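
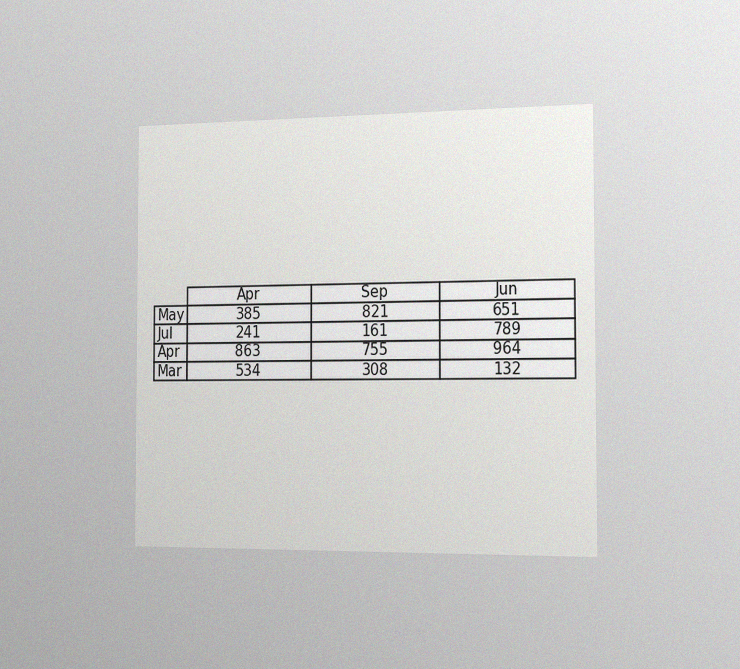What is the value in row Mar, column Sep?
308

The chart is viewed slightly from the right, with some photo noise. The (Mar, Sep) cell reads 308.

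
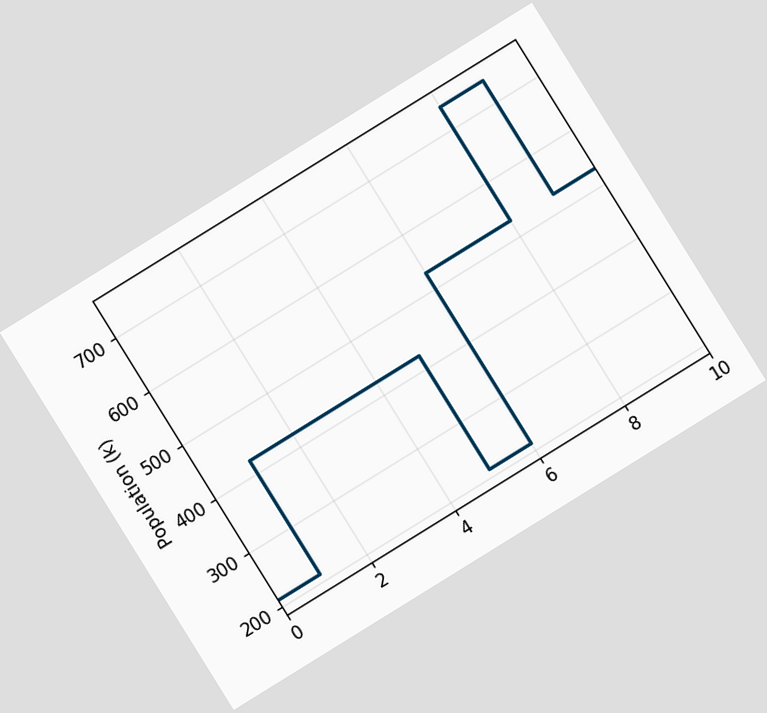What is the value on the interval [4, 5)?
The chart is tilted about 32° counter-clockwise. On [4, 5) the step sits at 424k.

424k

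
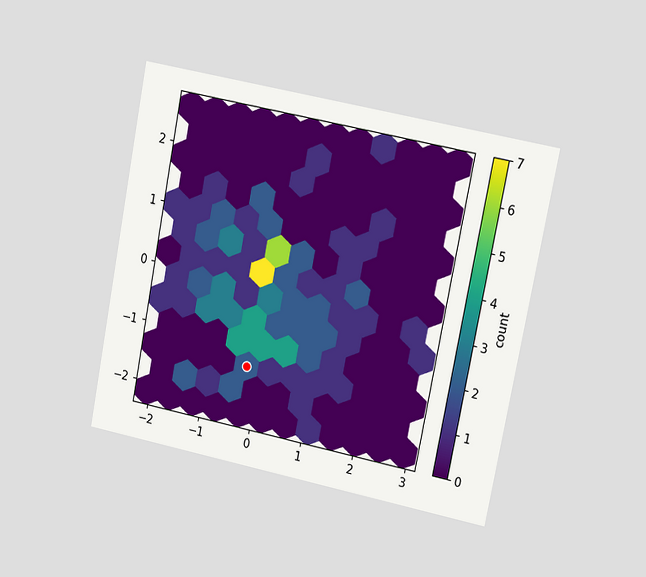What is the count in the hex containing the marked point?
The chart is tilted about 11° clockwise and viewed at a slight angle. The marked hex reads 2 on the colorbar.

2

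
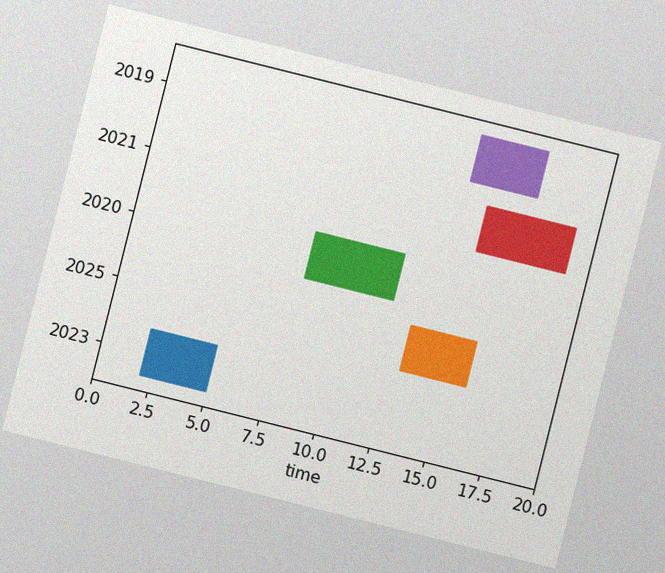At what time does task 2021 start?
15

The chart is tilted about 14° clockwise, with some photo noise. The 2021 bar begins at t=15.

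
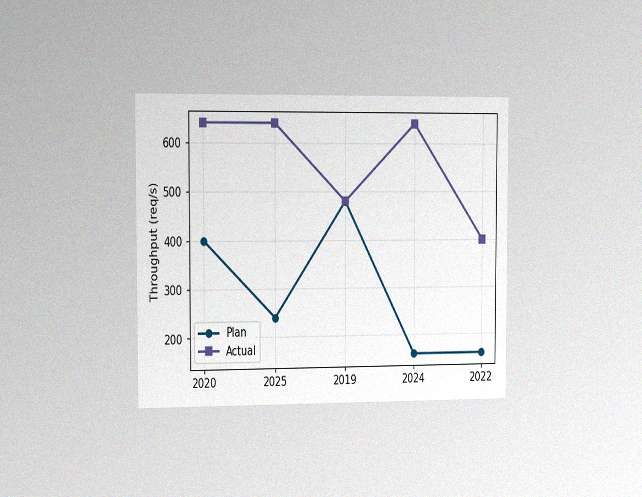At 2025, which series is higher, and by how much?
Actual, by 400req/s

The chart is viewed slightly from the left, with some photo noise. At 2025, Actual sits above the other line by 400req/s.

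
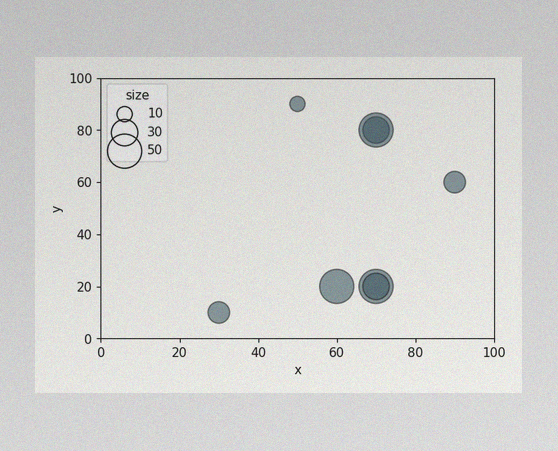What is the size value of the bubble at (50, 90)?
The image has some photo noise and uneven lighting. Matching the bubble at (50, 90) against the size legend gives 10.

10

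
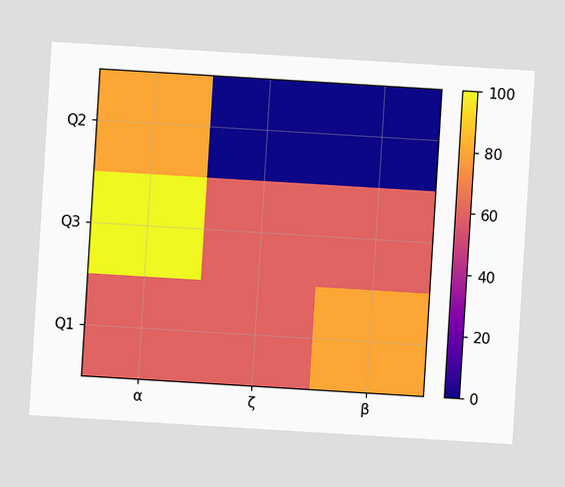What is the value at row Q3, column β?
60

The chart is tilted about 3° clockwise. Matching cell (Q3, β) against the colorbar gives 60.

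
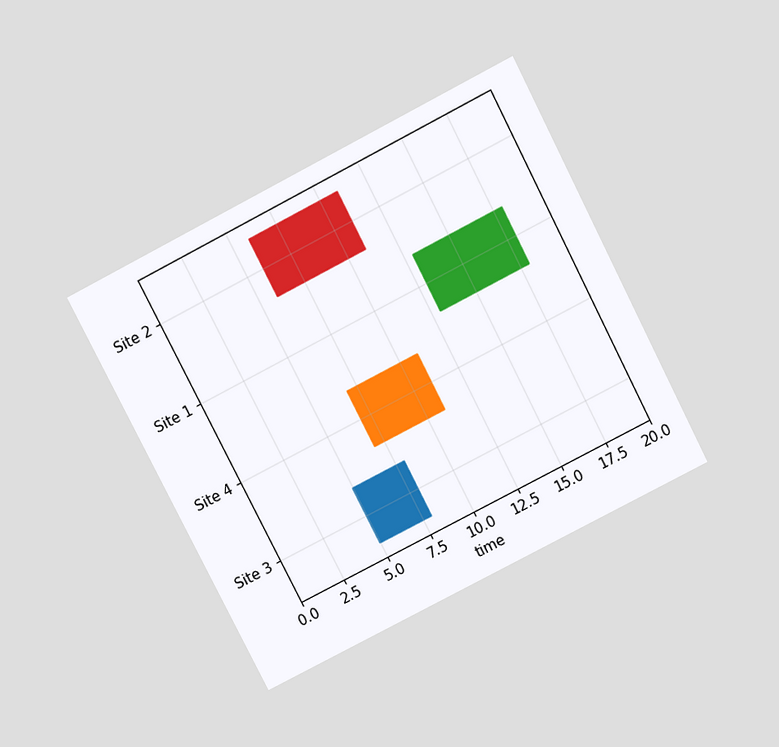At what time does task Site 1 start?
The chart is tilted about 27° counter-clockwise and viewed slightly from above. The Site 1 bar begins at t=13.

13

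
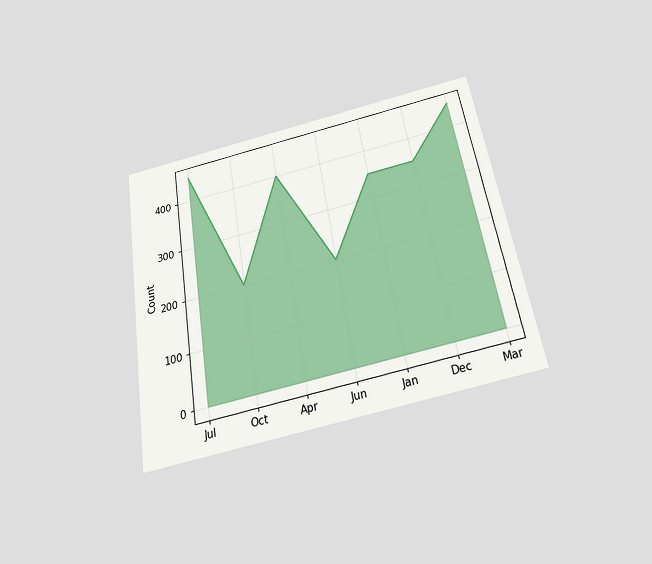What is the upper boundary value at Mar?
The chart is tilted about 9° counter-clockwise and viewed slightly from below. At Mar the upper boundary is at 450.

450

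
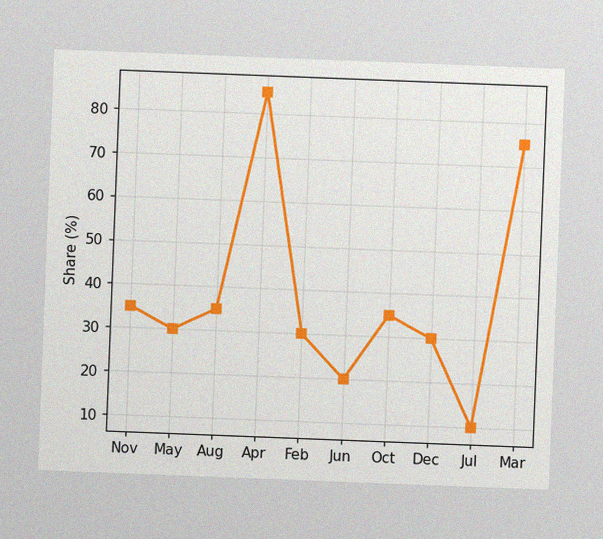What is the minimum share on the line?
The chart is tilted about 2° clockwise, with some photo noise. The lowest point is at Jul, and reading across to the y-axis gives 10%.

10%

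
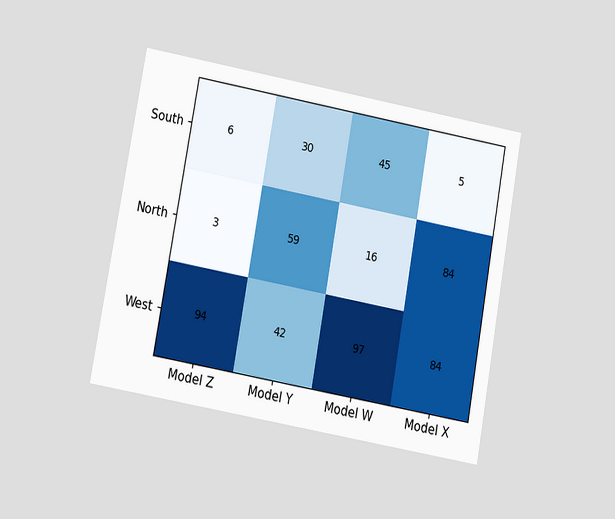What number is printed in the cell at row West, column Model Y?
42

The chart is tilted about 10° clockwise and viewed at a slight angle. The (West, Model Y) cell reads 42.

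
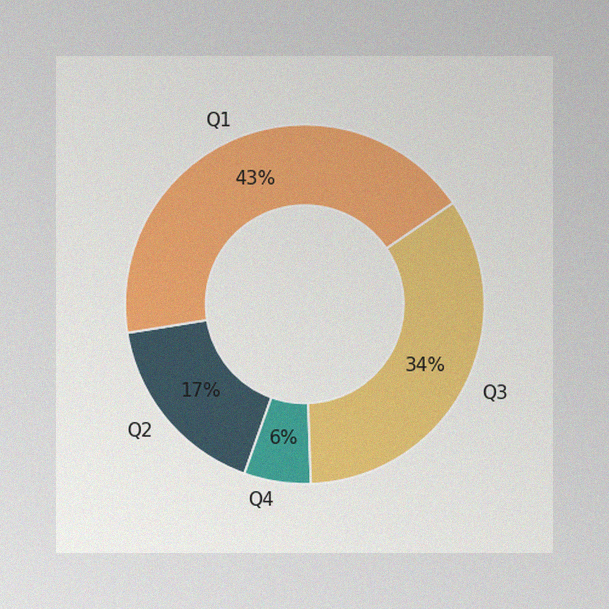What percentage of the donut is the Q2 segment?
The image has some photo noise and uneven lighting. The Q2 segment takes up 17% of the ring.

17%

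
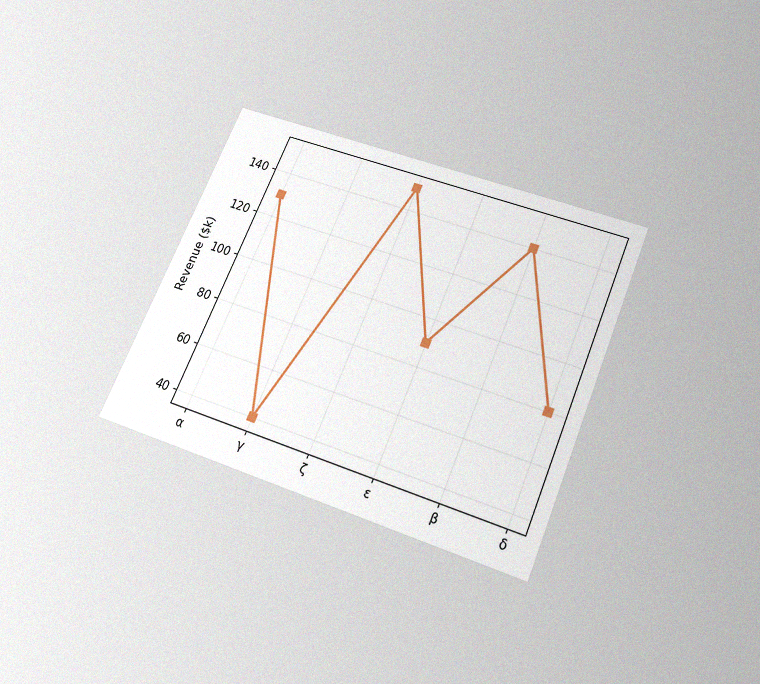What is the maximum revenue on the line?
The chart is tilted about 23° clockwise and viewed slightly from below, with some photo noise. The highest point is at ζ, and reading across to the y-axis gives $150k.

$150k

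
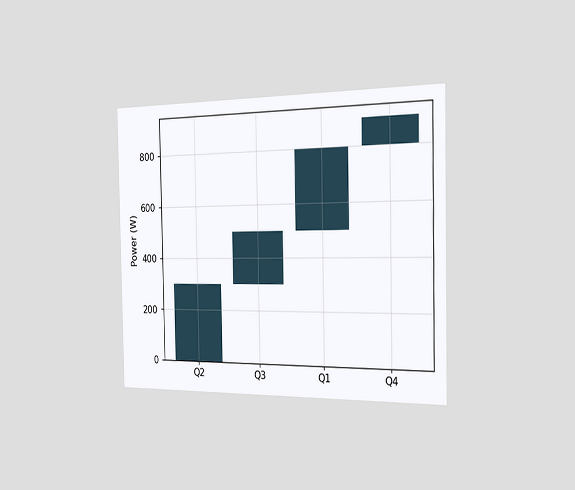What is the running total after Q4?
The chart is viewed slightly from the right. After Q4 the running total reaches 900W.

900W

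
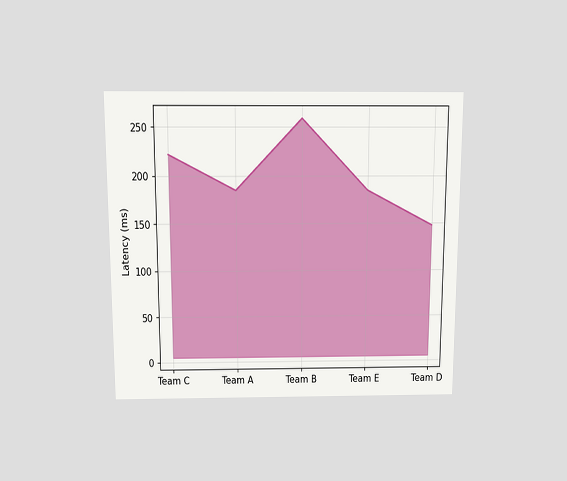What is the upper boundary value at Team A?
The chart is viewed slightly from above. At Team A the upper boundary is at 185ms.

185ms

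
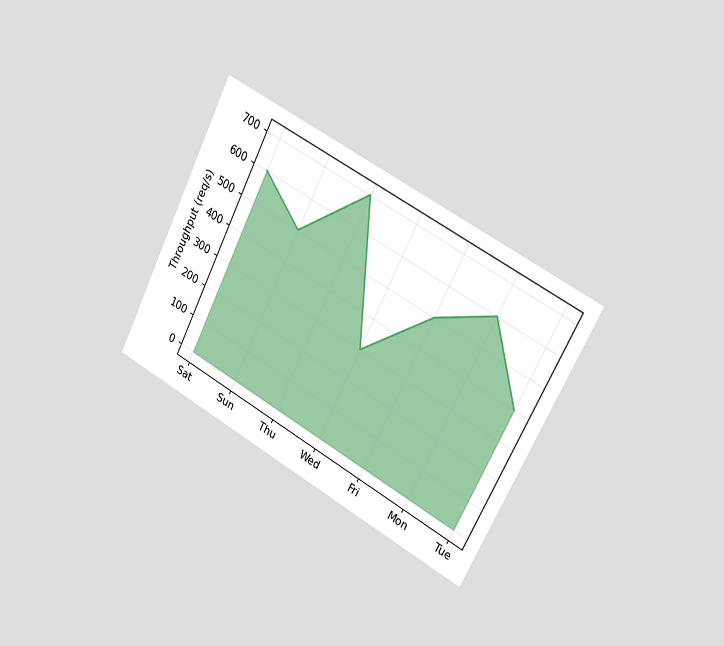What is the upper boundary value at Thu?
The chart is tilted about 27° clockwise and viewed slightly from the right. At Thu the upper boundary is at 700req/s.

700req/s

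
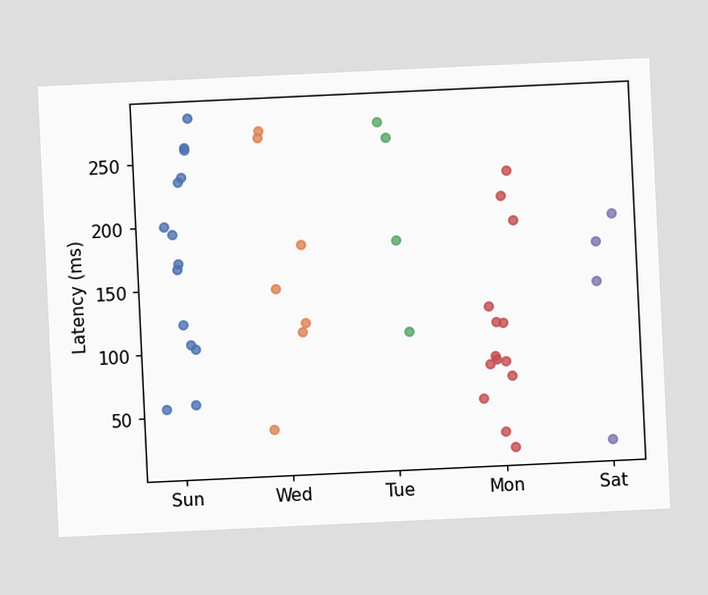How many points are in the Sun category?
14

The chart is tilted about 3° counter-clockwise. Counting the markers in the Sun column gives 14.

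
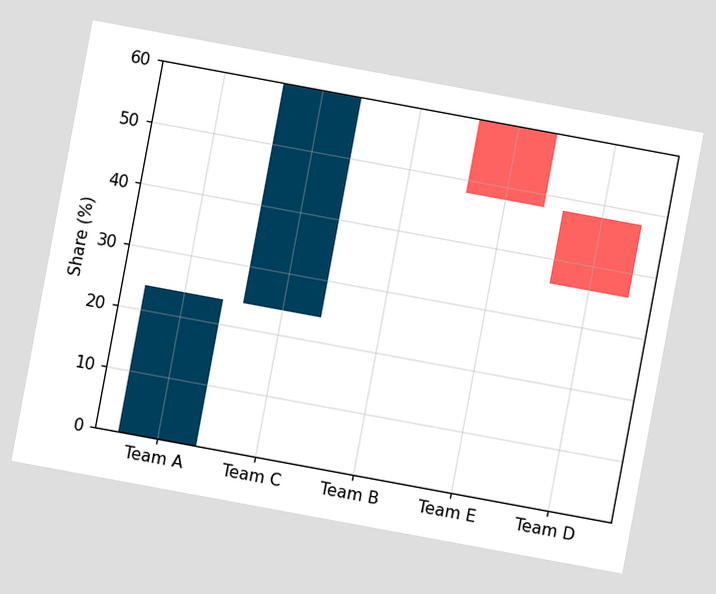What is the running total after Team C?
60%

The chart is tilted about 10° clockwise. After Team C the running total reaches 60%.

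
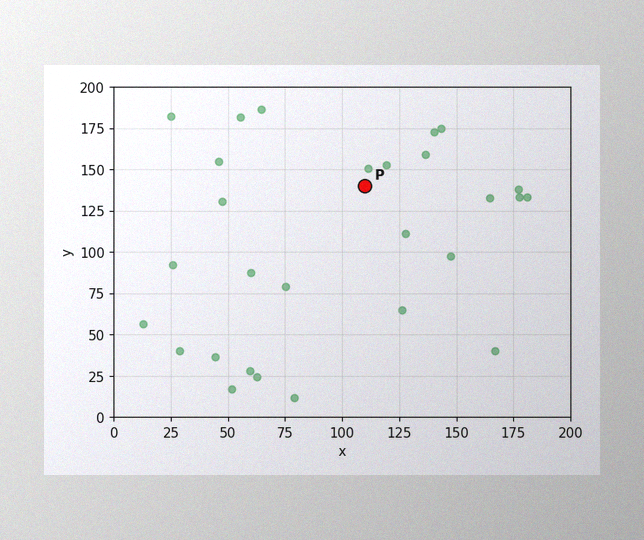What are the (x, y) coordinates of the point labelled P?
The image has some photo noise and uneven lighting. Following the gridlines from P to each axis, P sits at (110, 140).

(110, 140)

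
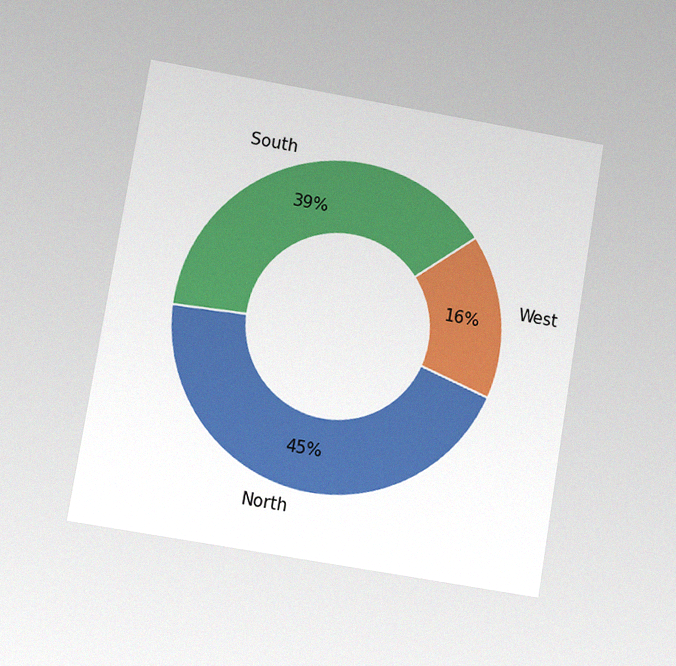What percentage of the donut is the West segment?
The chart is tilted about 9° clockwise and viewed at a slight angle, with some photo noise. The West segment takes up 16% of the ring.

16%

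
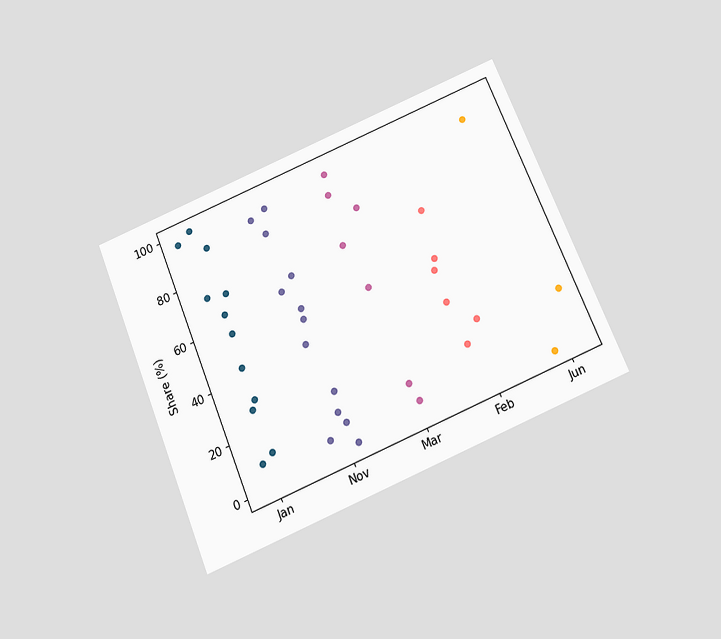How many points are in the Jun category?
The chart is tilted about 22° counter-clockwise and viewed slightly from below. Counting the markers in the Jun column gives 3.

3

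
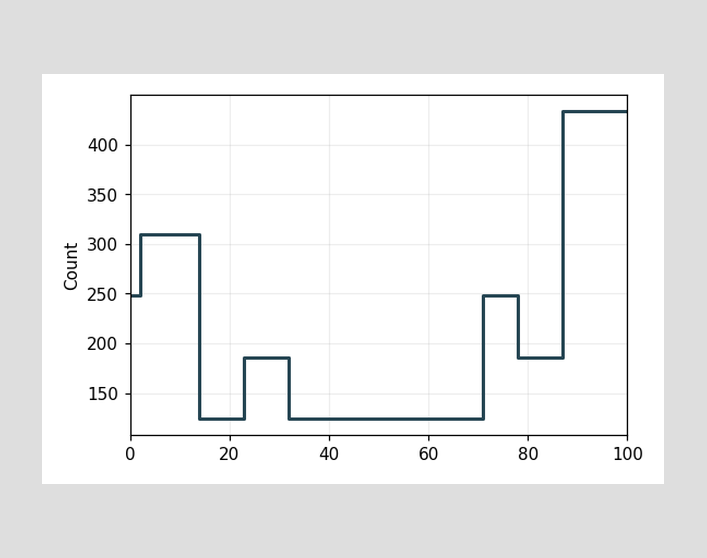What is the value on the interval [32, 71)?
124

On [32, 71) the step sits at 124.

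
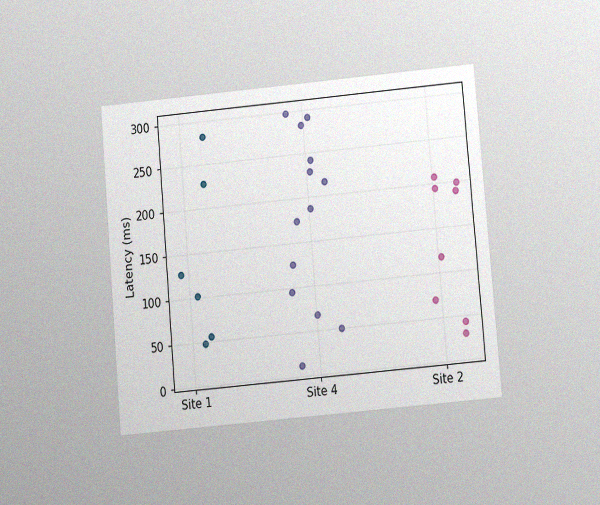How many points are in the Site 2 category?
The chart is tilted about 5° counter-clockwise and viewed at a slight angle, with some photo noise. Counting the markers in the Site 2 column gives 8.

8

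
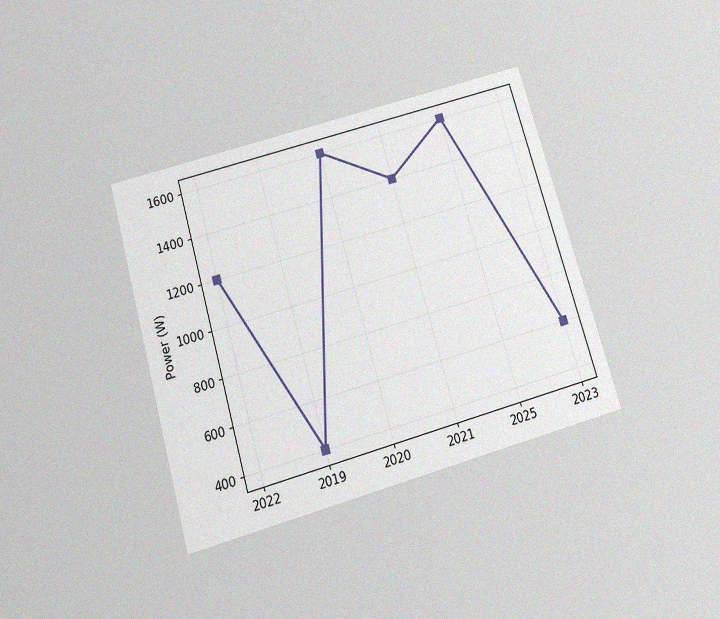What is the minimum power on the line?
400W

The chart is tilted about 16° counter-clockwise and viewed slightly from below, with some photo noise. The lowest point is at 2019, and reading across to the y-axis gives 400W.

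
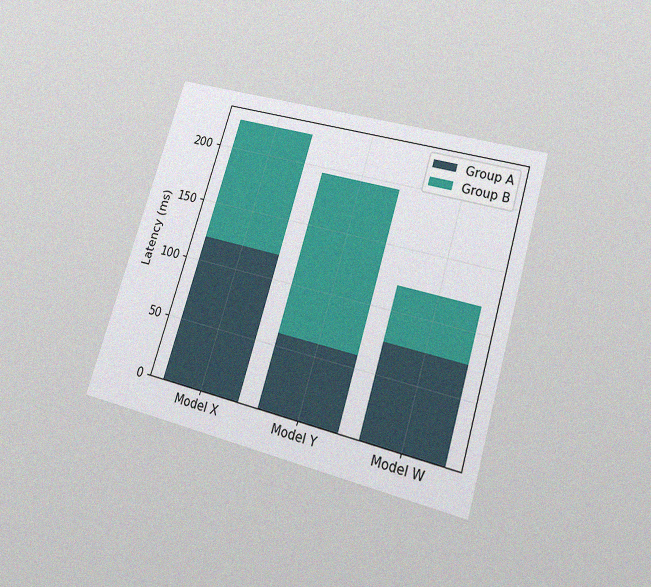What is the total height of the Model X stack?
225ms

The chart is tilted about 17° clockwise and viewed slightly from below, with some photo noise. The Model X stack's top reaches 225ms on the y-axis.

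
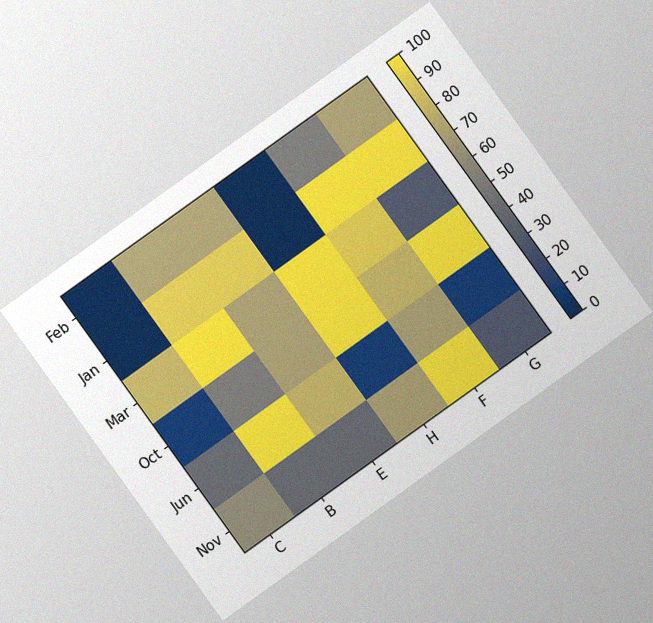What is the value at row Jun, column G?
The chart is tilted about 36° counter-clockwise, with some photo noise. Matching cell (Jun, G) against the colorbar gives 10.

10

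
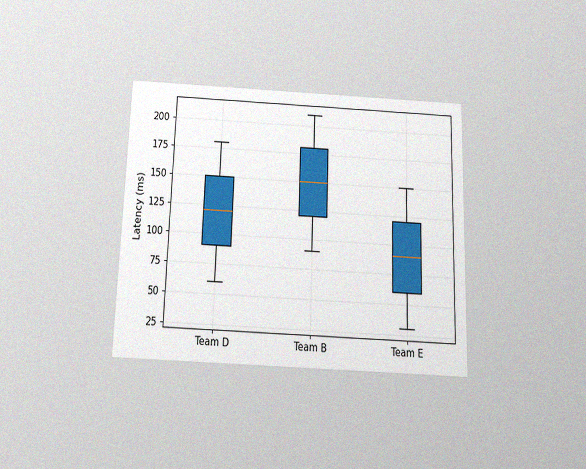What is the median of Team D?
The chart is viewed slightly from below, with some photo noise. The median line in the Team D box sits at 120ms.

120ms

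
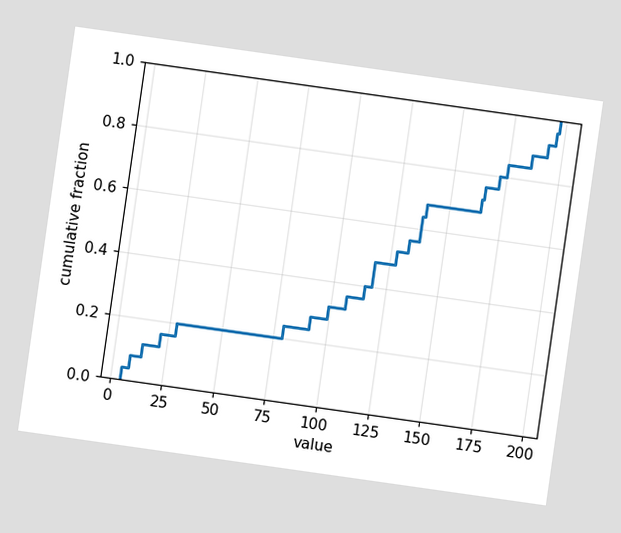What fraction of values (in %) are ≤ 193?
The chart is tilted about 8° clockwise. At x=193 the ECDF step is at 92%.

92%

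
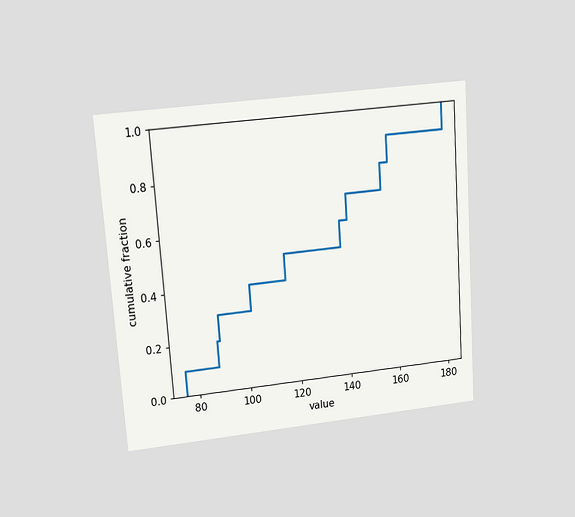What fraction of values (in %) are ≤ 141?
70%

The chart is tilted about 4° counter-clockwise and viewed at a slight angle. At x=141 the ECDF step is at 70%.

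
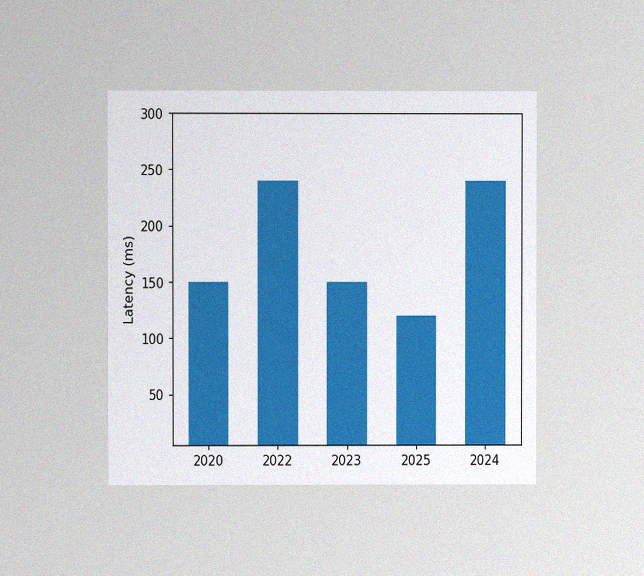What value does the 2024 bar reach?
The chart is viewed at a slight angle, with some photo noise. Reading along the chart's y-axis, the 2024 bar reaches 240ms.

240ms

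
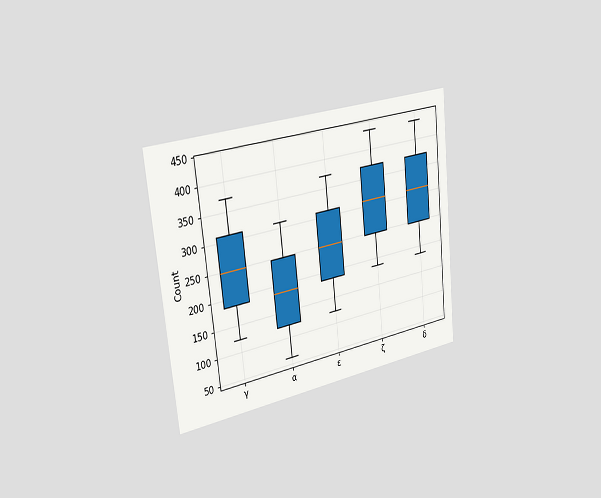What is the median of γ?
The chart is tilted about 6° counter-clockwise and viewed slightly from the left. The median line in the γ box sits at 248.

248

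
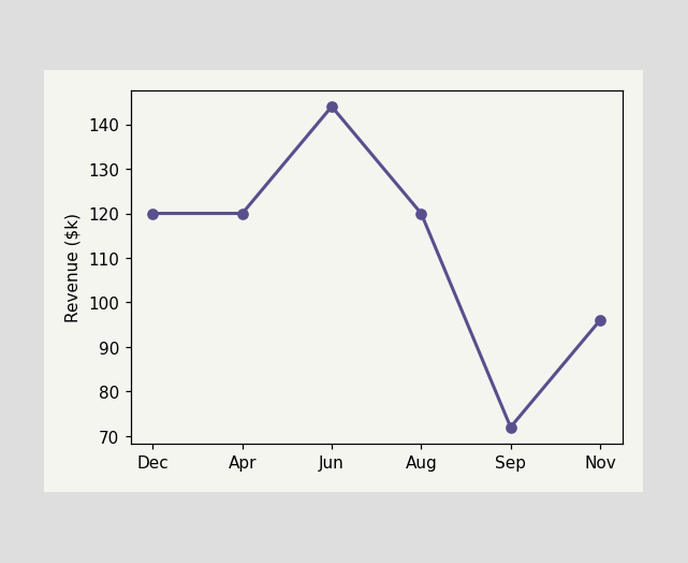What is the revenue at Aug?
At Aug, the line is at $120k.

$120k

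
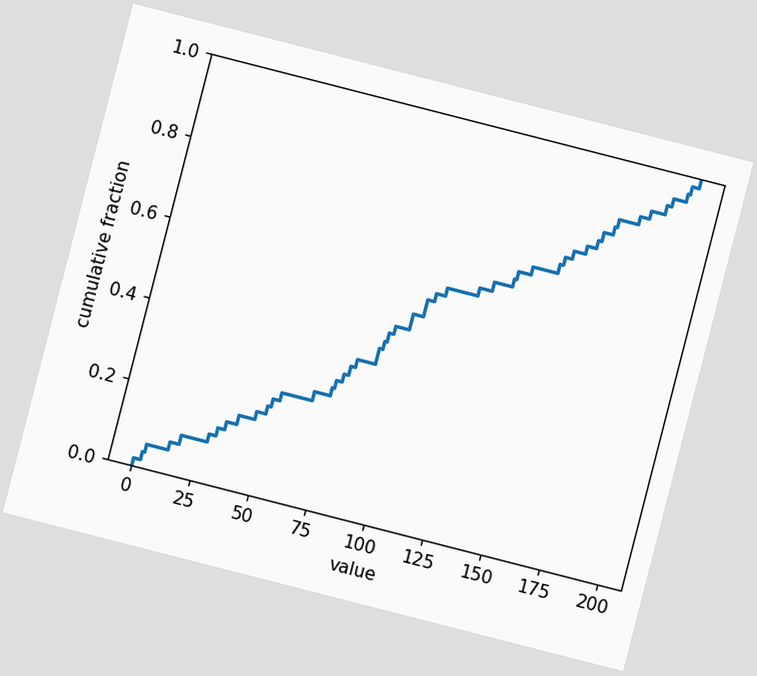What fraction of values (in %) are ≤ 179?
The chart is tilted about 14° clockwise. At x=179 the ECDF step is at 88%.

88%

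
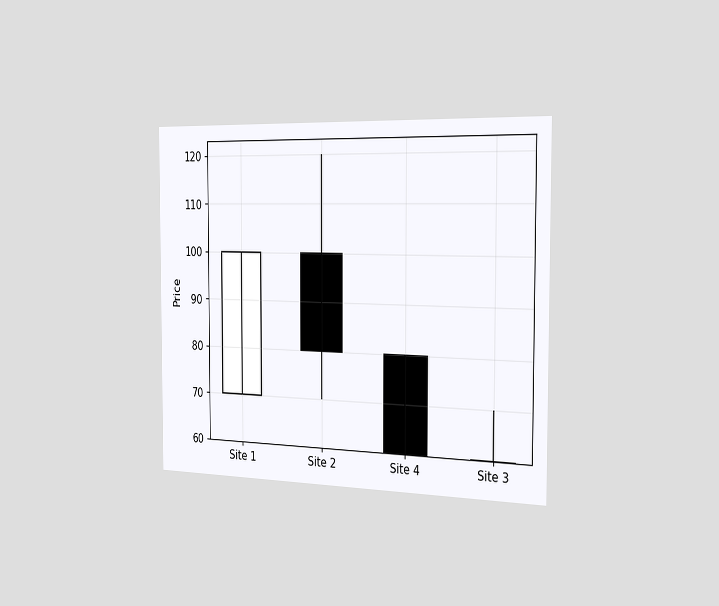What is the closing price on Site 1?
100

The chart is viewed slightly from the right. The Site 1 candle closes at 100.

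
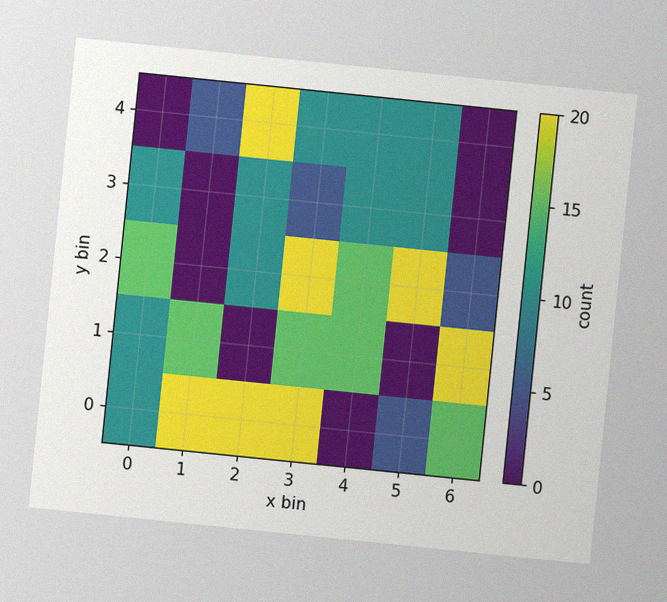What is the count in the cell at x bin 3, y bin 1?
15

The chart is tilted about 6° clockwise, with some photo noise. Matching the cell (3, 1) against the colorbar gives 15.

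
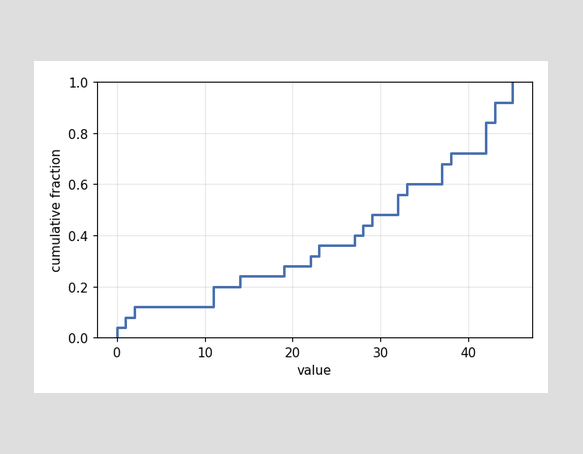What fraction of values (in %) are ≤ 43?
92%

At x=43 the ECDF step is at 92%.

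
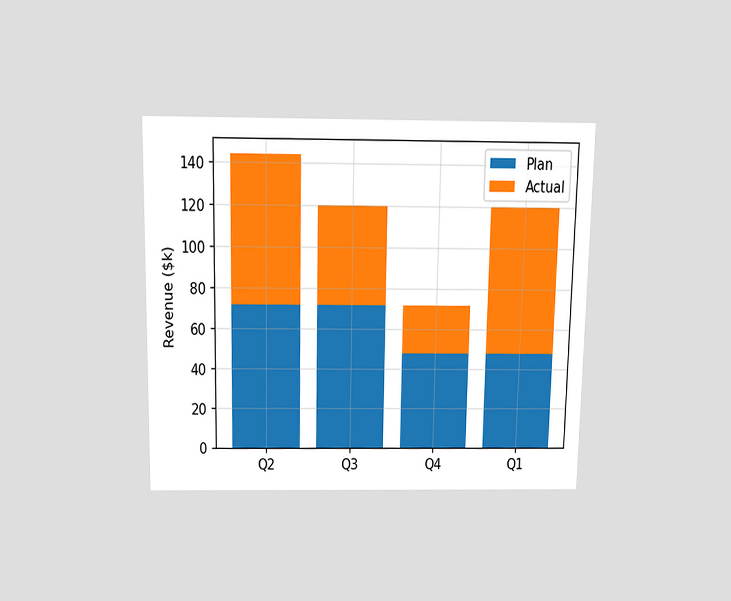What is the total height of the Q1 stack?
The chart is viewed slightly from above. The Q1 stack's top reaches $120k on the y-axis.

$120k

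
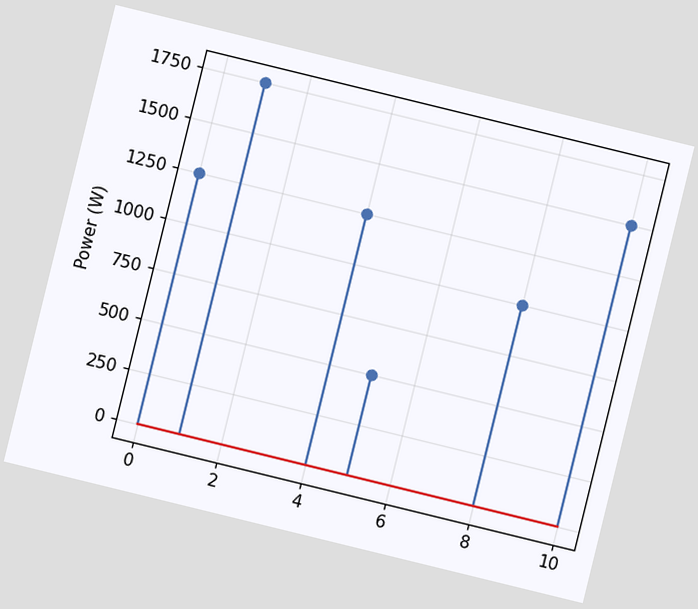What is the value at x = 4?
The chart is tilted about 14° clockwise. The stem at x=4 reaches 1250W.

1250W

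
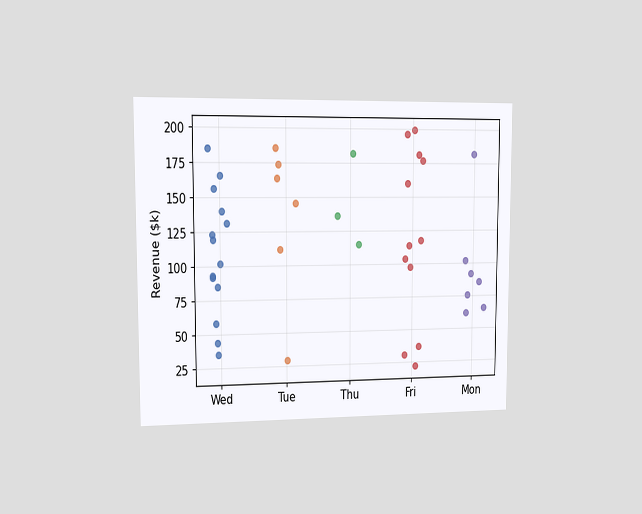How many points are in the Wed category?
14

The chart is viewed slightly from the left. Counting the markers in the Wed column gives 14.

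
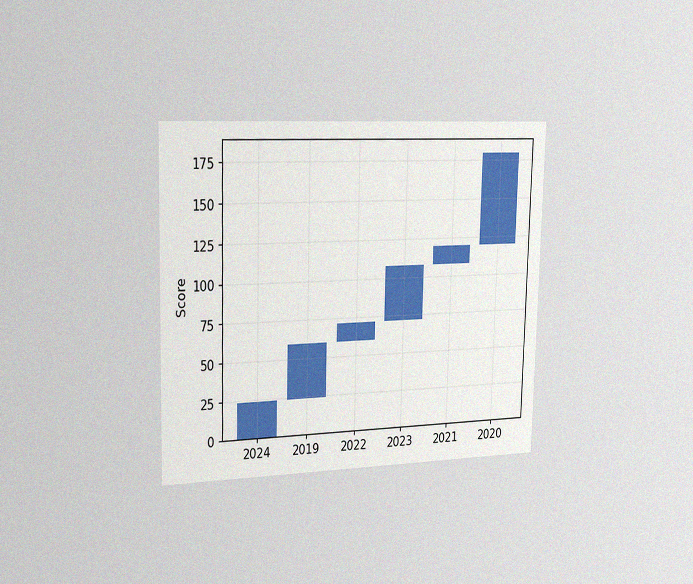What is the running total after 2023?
108

The chart is viewed slightly from the left, with some photo noise. After 2023 the running total reaches 108.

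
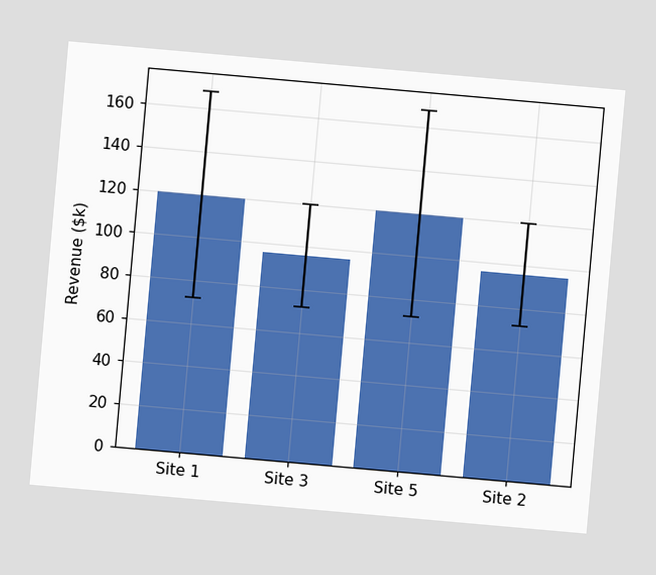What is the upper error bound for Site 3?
$120k

The chart is tilted about 5° clockwise. The Site 3 bar's upper whisker reaches $120k.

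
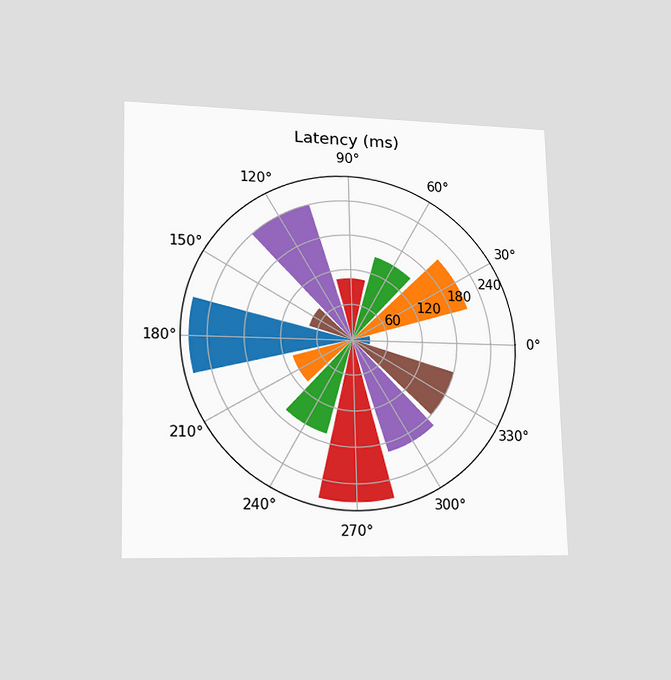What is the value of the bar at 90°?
105ms

The chart is viewed at a slight angle. The bar at 90° reaches 105ms on the radial axis.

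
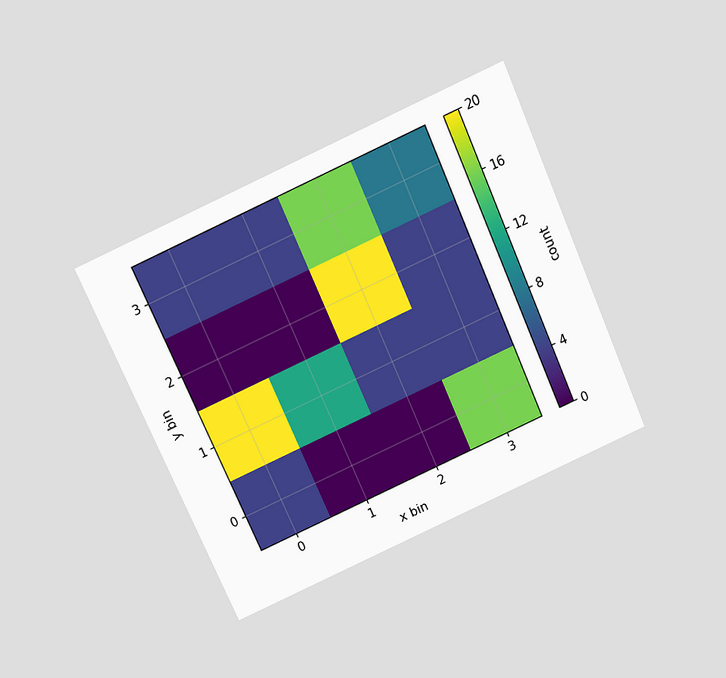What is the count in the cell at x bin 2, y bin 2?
The chart is tilted about 24° counter-clockwise and viewed slightly from above. Matching the cell (2, 2) against the colorbar gives 20.

20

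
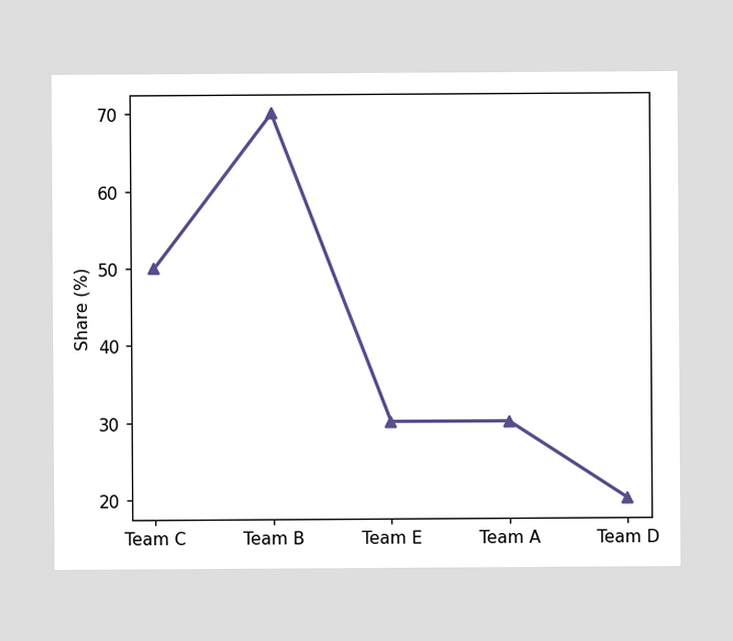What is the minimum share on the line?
20%

The lowest point is at Team D, and reading across to the y-axis gives 20%.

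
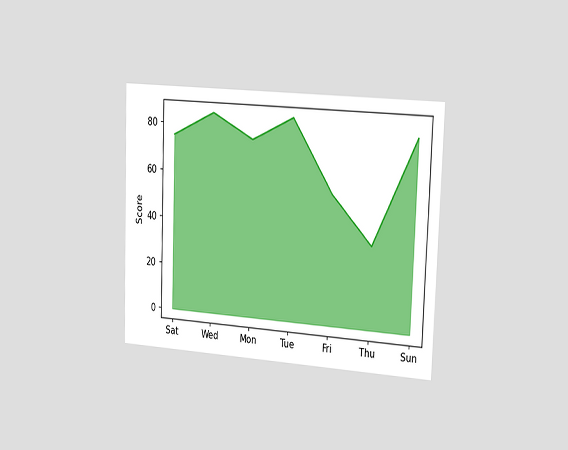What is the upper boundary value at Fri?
The chart is tilted about 2° clockwise and viewed slightly from the right. At Fri the upper boundary is at 55.

55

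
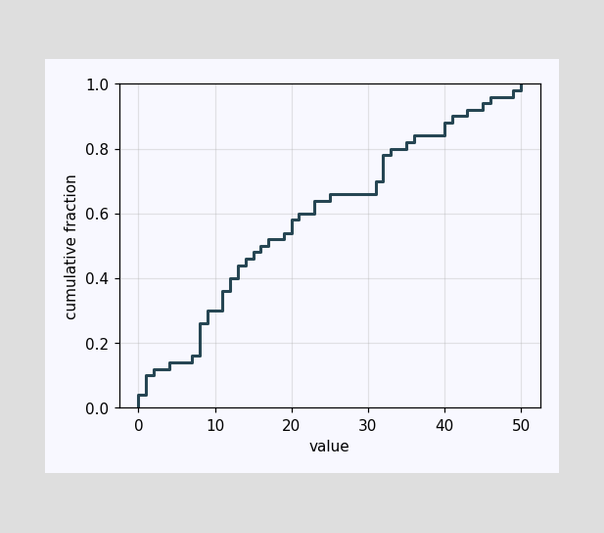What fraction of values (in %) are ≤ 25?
66%

At x=25 the ECDF step is at 66%.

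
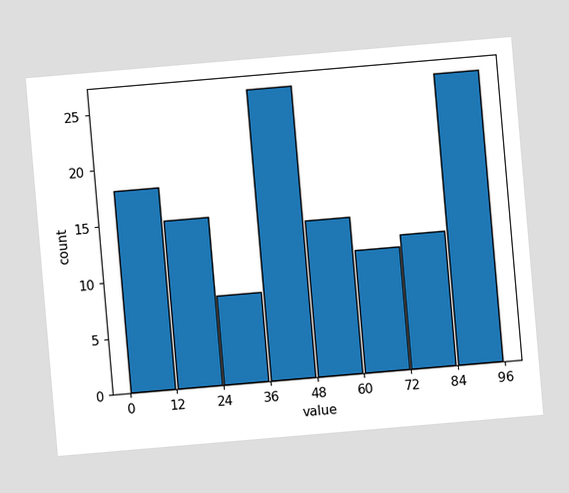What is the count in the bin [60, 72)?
11

The chart is tilted about 5° counter-clockwise. The [60, 72) bin has height 11.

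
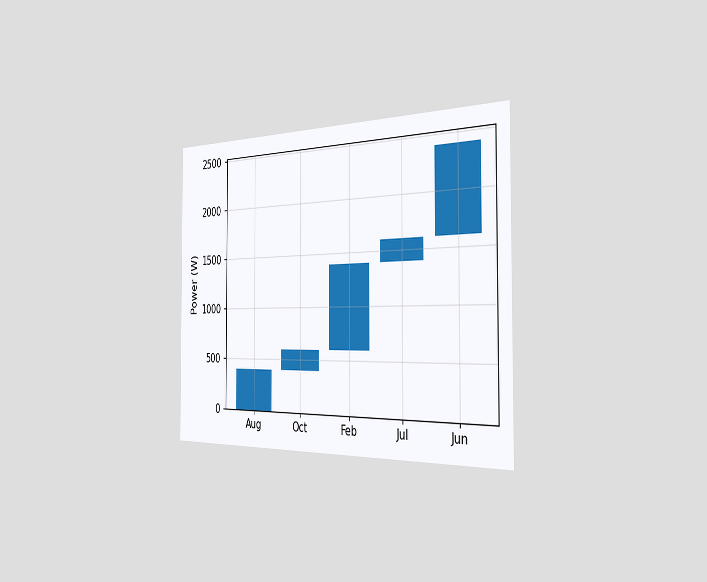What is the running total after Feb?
1400W

The chart is viewed slightly from the right. After Feb the running total reaches 1400W.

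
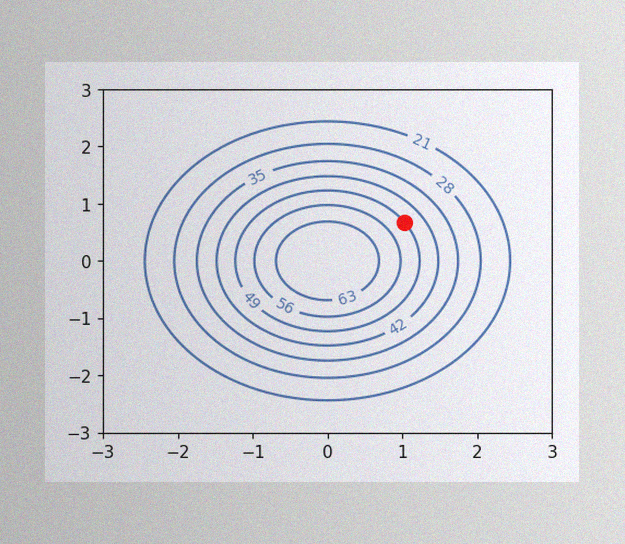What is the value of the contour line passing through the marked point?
49

The image has some photo noise and uneven lighting. The marked point sits on the contour labelled 49.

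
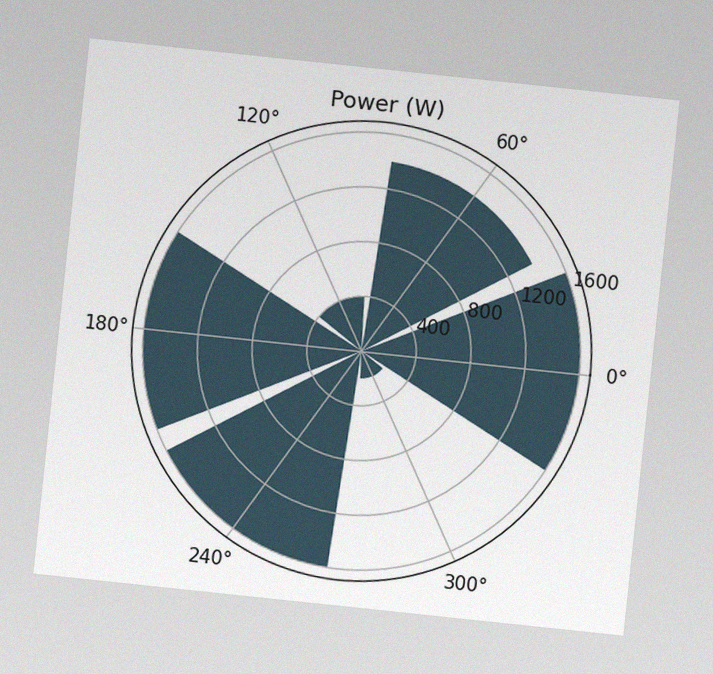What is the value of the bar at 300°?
The chart is tilted about 6° clockwise, with some photo noise. The bar at 300° reaches 200W on the radial axis.

200W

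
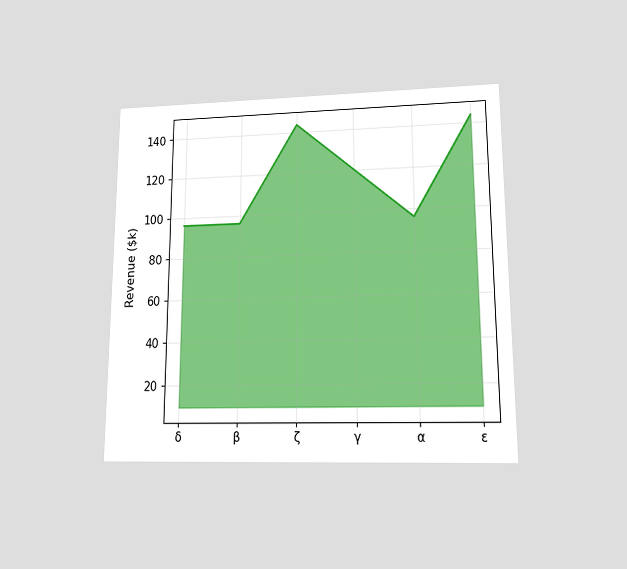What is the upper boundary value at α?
The chart is viewed at a slight angle. At α the upper boundary is at $96k.

$96k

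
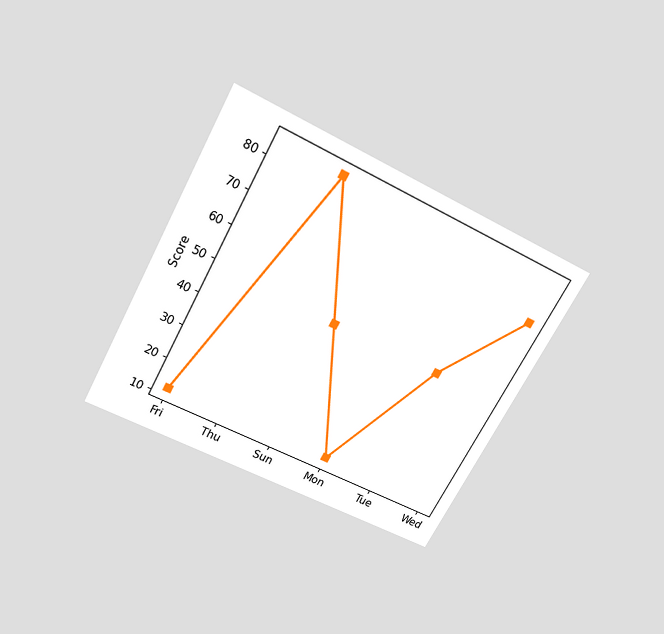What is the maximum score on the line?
84

The chart is tilted about 28° clockwise and viewed slightly from above. The highest point is at Thu, and reading across to the y-axis gives 84.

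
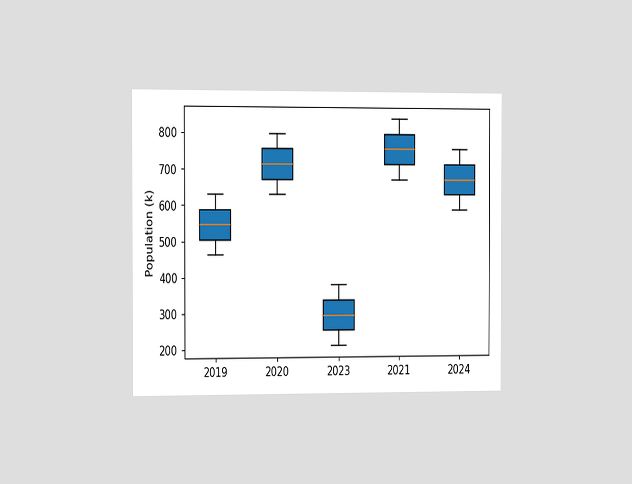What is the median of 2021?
756k

The chart is viewed slightly from the left. The median line in the 2021 box sits at 756k.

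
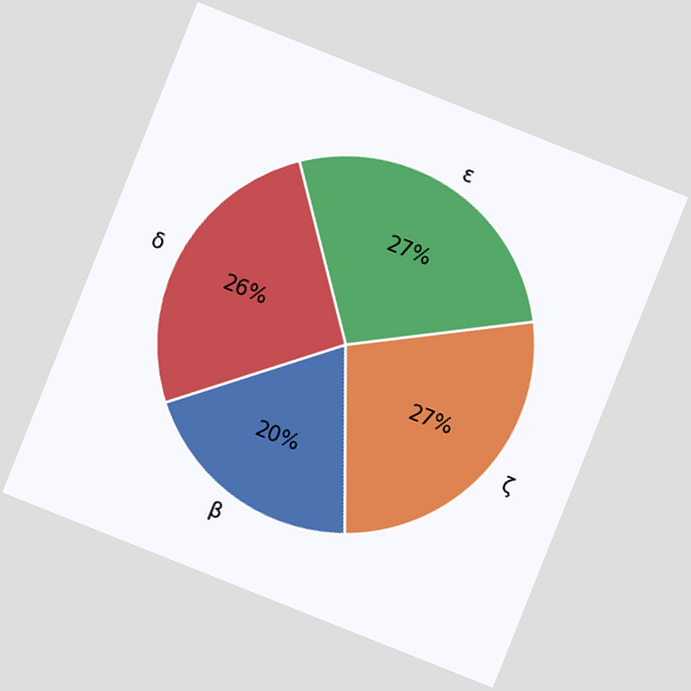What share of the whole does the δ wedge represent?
The chart is tilted about 22° clockwise. The δ slice takes up 26% of the pie.

26%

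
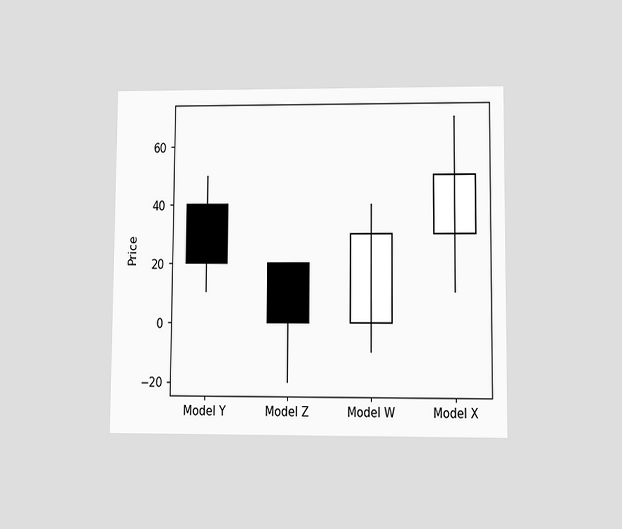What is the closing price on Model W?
30

The chart is viewed at a slight angle. The Model W candle closes at 30.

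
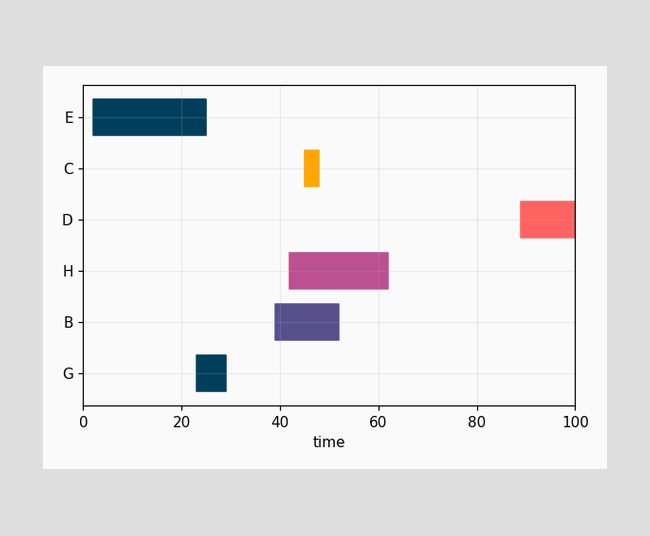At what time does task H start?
42

The H bar begins at t=42.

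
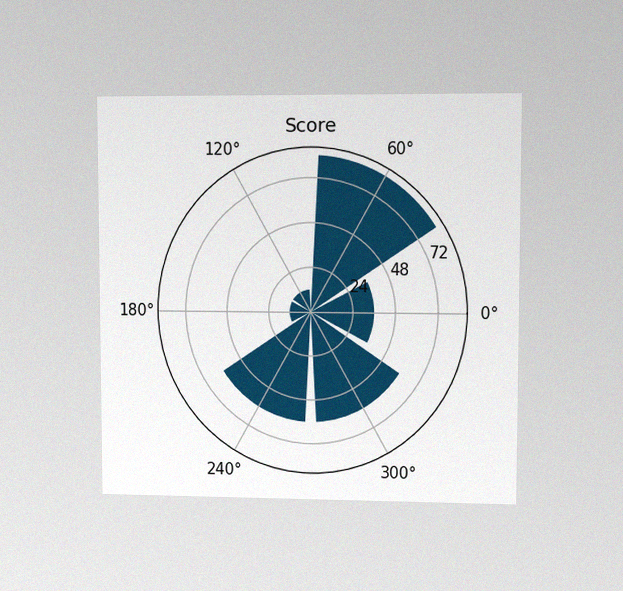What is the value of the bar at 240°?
The chart is viewed at a slight angle, with some photo noise. The bar at 240° reaches 60 on the radial axis.

60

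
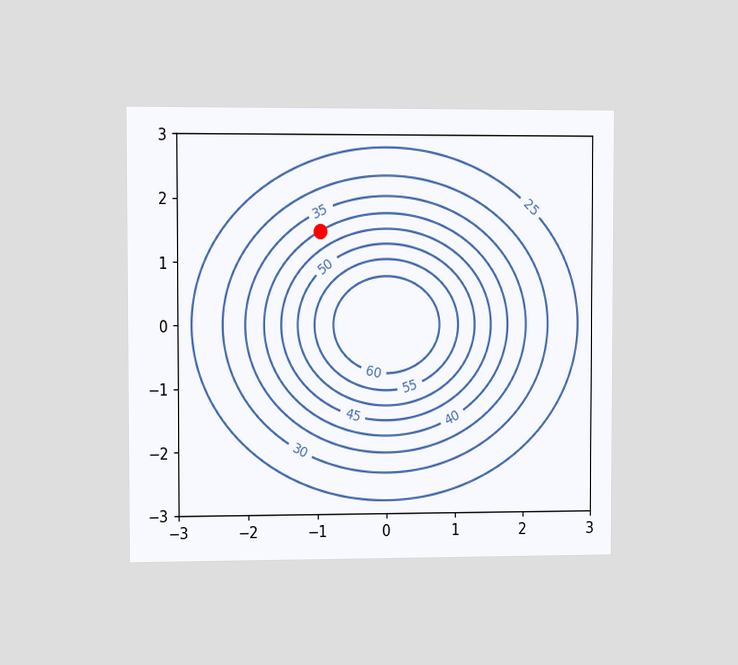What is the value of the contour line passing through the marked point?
The chart is viewed slightly from the left. The marked point sits on the contour labelled 40.

40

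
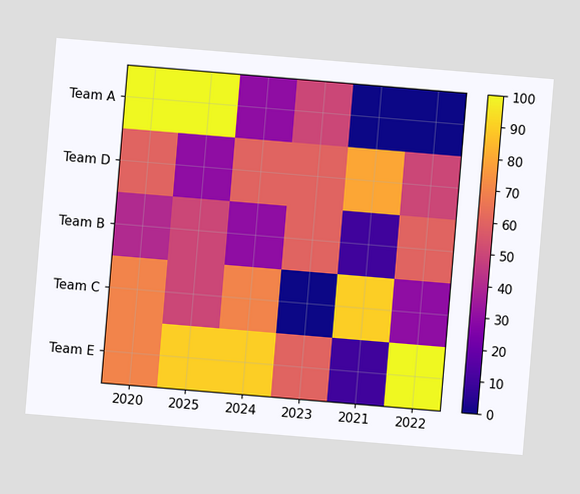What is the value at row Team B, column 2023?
The chart is tilted about 5° clockwise. Matching cell (Team B, 2023) against the colorbar gives 60.

60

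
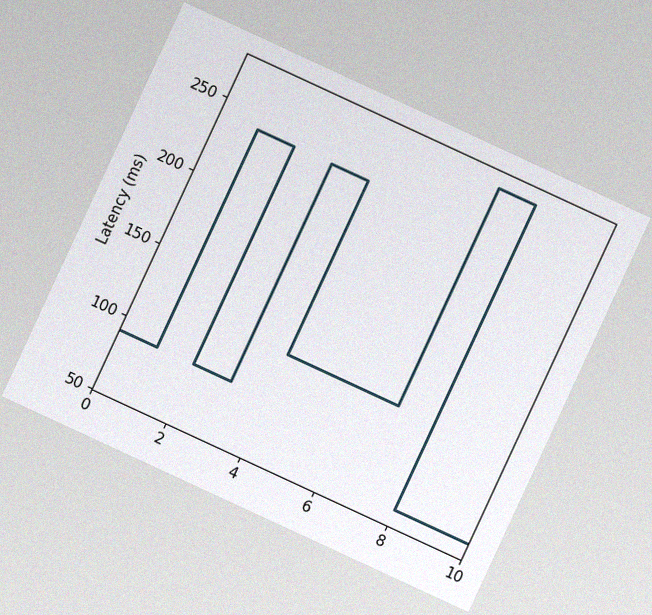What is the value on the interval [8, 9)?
The chart is tilted about 25° clockwise, with some photo noise. On [8, 9) the step sits at 60ms.

60ms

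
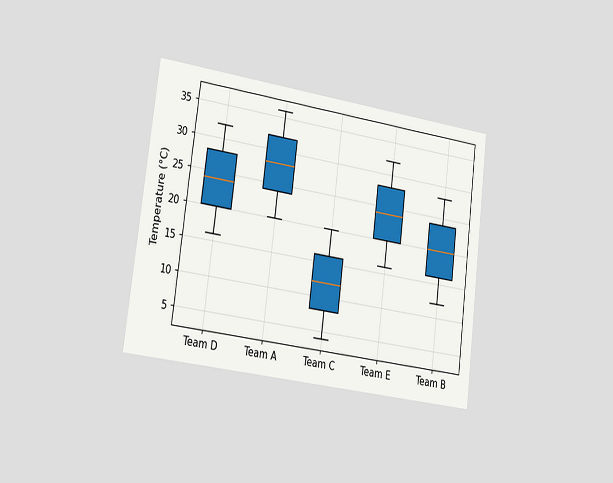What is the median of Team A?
28°C

The chart is tilted about 7° clockwise and viewed slightly from the left. The median line in the Team A box sits at 28°C.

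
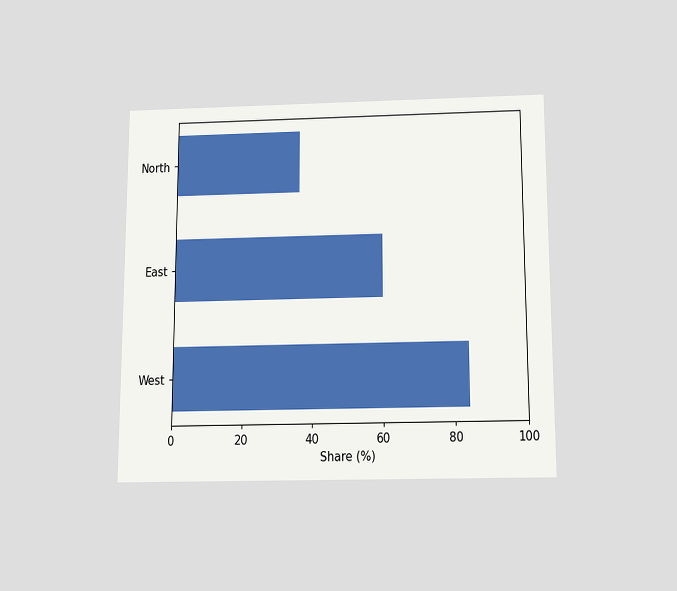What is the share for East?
60%

The chart is viewed slightly from below. Reading along the chart's x-axis, the East bar reaches 60%.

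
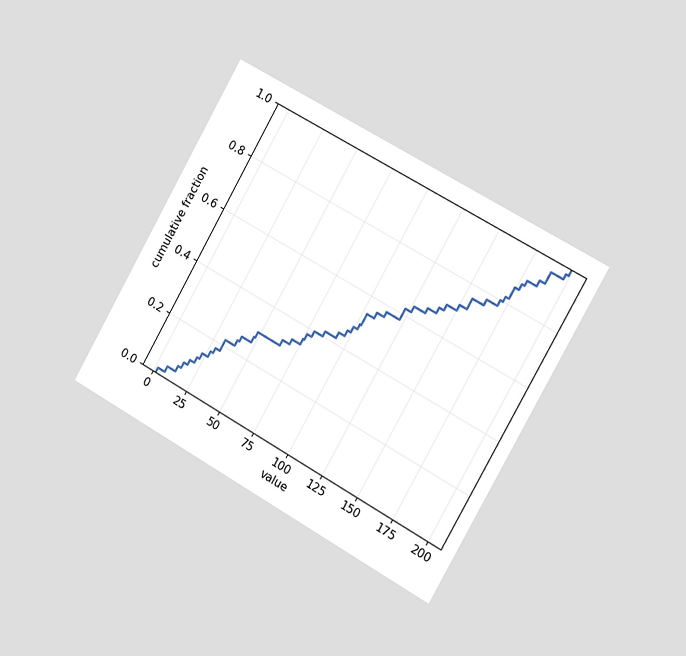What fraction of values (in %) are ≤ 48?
30%

The chart is tilted about 30° clockwise and viewed slightly from the right. At x=48 the ECDF step is at 30%.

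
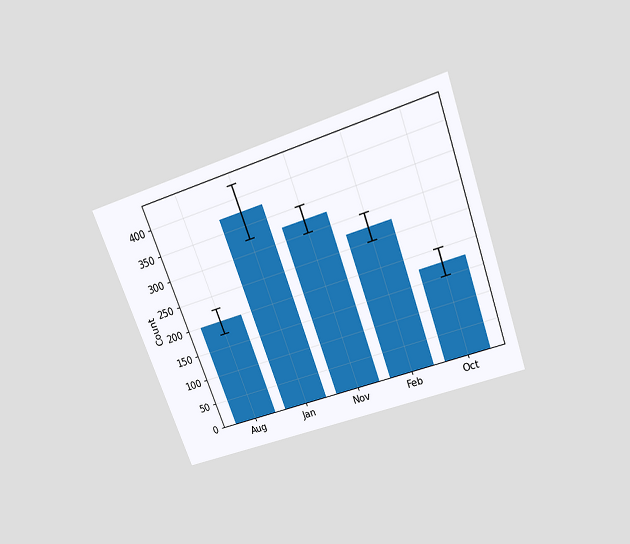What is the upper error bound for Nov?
The chart is tilted about 20° counter-clockwise and viewed slightly from above. The Nov bar's upper whisker reaches 350.

350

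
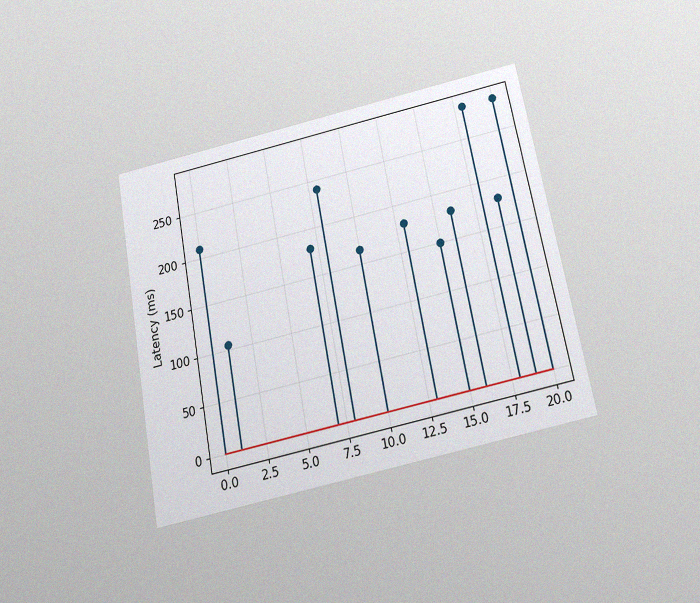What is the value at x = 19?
The chart is tilted about 11° counter-clockwise and viewed slightly from below, with some photo noise. The stem at x=19 reaches 180ms.

180ms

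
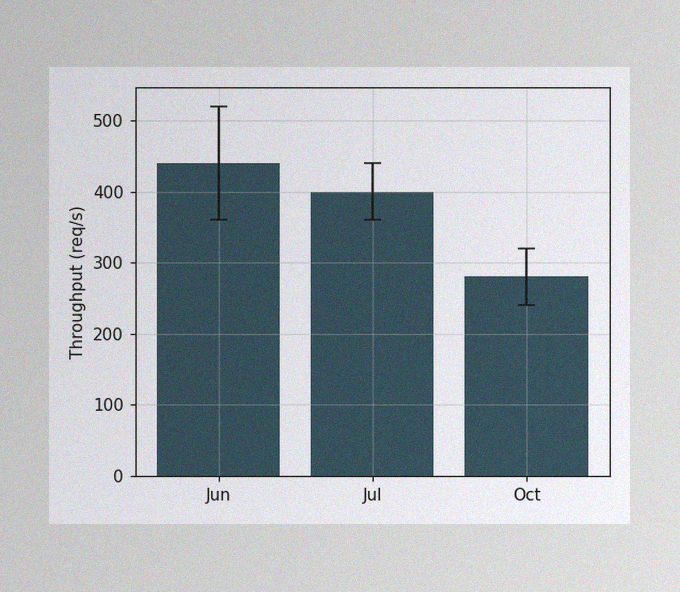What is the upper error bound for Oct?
320req/s

The image has some photo noise and uneven lighting. The Oct bar's upper whisker reaches 320req/s.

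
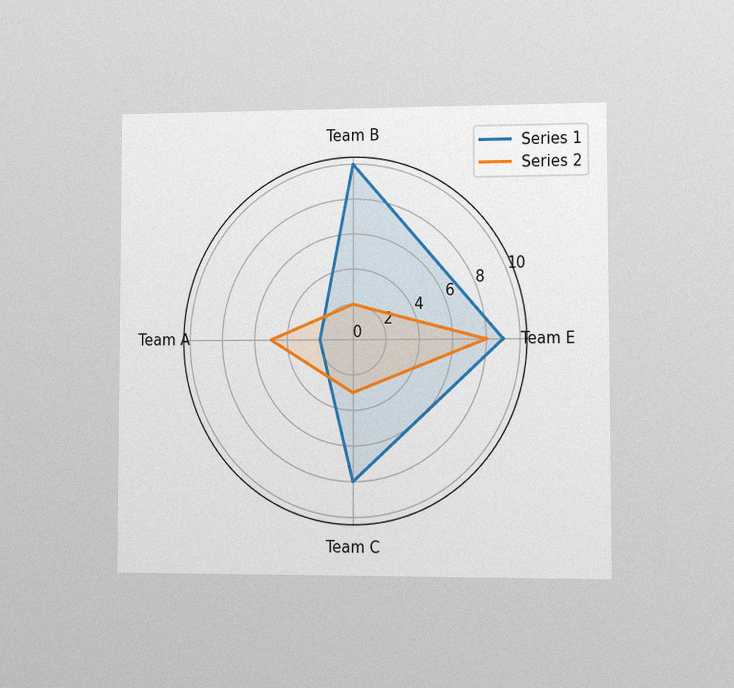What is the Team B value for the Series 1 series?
The chart is viewed at a slight angle, with some photo noise. On the Team B axis, Series 1 reaches 10.

10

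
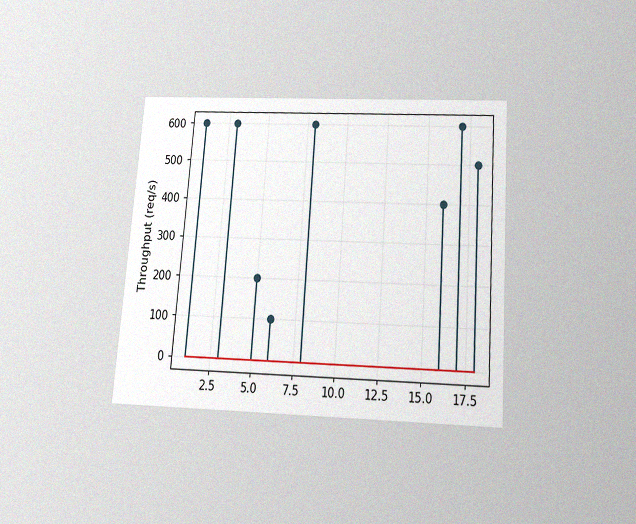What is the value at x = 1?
The chart is tilted about 4° clockwise and viewed slightly from below, with some photo noise. The stem at x=1 reaches 600req/s.

600req/s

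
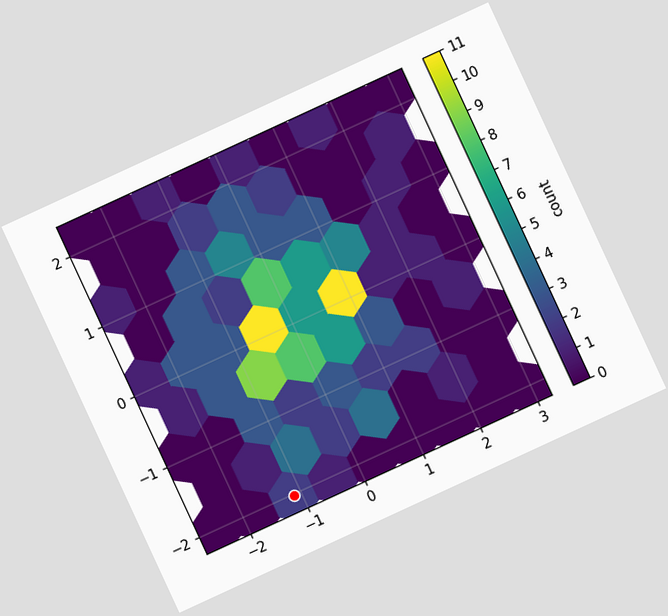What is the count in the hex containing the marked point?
The chart is tilted about 25° counter-clockwise. The marked hex reads 2 on the colorbar.

2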